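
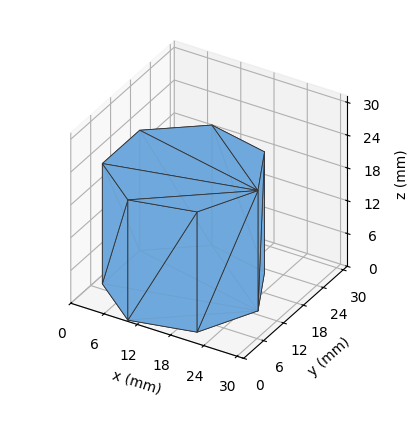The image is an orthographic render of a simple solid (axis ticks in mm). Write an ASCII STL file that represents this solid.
Reading the render: the shape is a regular 7-sided prism (a cylinder approximated with 7 flat sides), circumscribed radius ≈ 13 mm, height ≈ 22 mm (dimensions read to the nearest mm from the axis ticks). For the STL, each face is triangulated and given an outward normal.

solid part
  facet normal 0.0000 0.0000 -1.0000
    outer loop
      vertex 10.107 25.674 0.000
      vertex 21.105 23.164 0.000
      vertex 26.000 13.000 0.000
    endloop
  endfacet
  facet normal 0.0000 0.0000 -1.0000
    outer loop
      vertex 1.287 18.640 0.000
      vertex 10.107 25.674 0.000
      vertex 26.000 13.000 0.000
    endloop
  endfacet
  facet normal 0.0000 0.0000 -1.0000
    outer loop
      vertex 1.287 7.360 0.000
      vertex 1.287 18.640 0.000
      vertex 26.000 13.000 0.000
    endloop
  endfacet
  facet normal 0.0000 0.0000 -1.0000
    outer loop
      vertex 10.107 0.326 0.000
      vertex 1.287 7.360 0.000
      vertex 26.000 13.000 0.000
    endloop
  endfacet
  facet normal 0.0000 0.0000 -1.0000
    outer loop
      vertex 21.105 2.836 0.000
      vertex 10.107 0.326 0.000
      vertex 26.000 13.000 0.000
    endloop
  endfacet
  facet normal 0.0000 0.0000 1.0000
    outer loop
      vertex 26.000 13.000 22.000
      vertex 21.105 23.164 22.000
      vertex 10.107 25.674 22.000
    endloop
  endfacet
  facet normal 0.0000 0.0000 1.0000
    outer loop
      vertex 26.000 13.000 22.000
      vertex 10.107 25.674 22.000
      vertex 1.287 18.640 22.000
    endloop
  endfacet
  facet normal 0.0000 0.0000 1.0000
    outer loop
      vertex 26.000 13.000 22.000
      vertex 1.287 18.640 22.000
      vertex 1.287 7.360 22.000
    endloop
  endfacet
  facet normal 0.0000 0.0000 1.0000
    outer loop
      vertex 26.000 13.000 22.000
      vertex 1.287 7.360 22.000
      vertex 10.107 0.326 22.000
    endloop
  endfacet
  facet normal 0.0000 0.0000 1.0000
    outer loop
      vertex 26.000 13.000 22.000
      vertex 10.107 0.326 22.000
      vertex 21.105 2.836 22.000
    endloop
  endfacet
  facet normal 0.9010 0.4339 0.0000
    outer loop
      vertex 26.000 13.000 0.000
      vertex 21.105 23.164 0.000
      vertex 21.105 23.164 22.000
    endloop
  endfacet
  facet normal 0.9010 0.4339 0.0000
    outer loop
      vertex 26.000 13.000 0.000
      vertex 21.105 23.164 22.000
      vertex 26.000 13.000 22.000
    endloop
  endfacet
  facet normal 0.2225 0.9749 0.0000
    outer loop
      vertex 21.105 23.164 0.000
      vertex 10.107 25.674 0.000
      vertex 10.107 25.674 22.000
    endloop
  endfacet
  facet normal 0.2225 0.9749 0.0000
    outer loop
      vertex 21.105 23.164 0.000
      vertex 10.107 25.674 22.000
      vertex 21.105 23.164 22.000
    endloop
  endfacet
  facet normal -0.6235 0.7818 0.0000
    outer loop
      vertex 10.107 25.674 0.000
      vertex 1.287 18.640 0.000
      vertex 1.287 18.640 22.000
    endloop
  endfacet
  facet normal -0.6235 0.7818 0.0000
    outer loop
      vertex 10.107 25.674 0.000
      vertex 1.287 18.640 22.000
      vertex 10.107 25.674 22.000
    endloop
  endfacet
  facet normal -1.0000 0.0000 0.0000
    outer loop
      vertex 1.287 18.640 0.000
      vertex 1.287 7.360 0.000
      vertex 1.287 7.360 22.000
    endloop
  endfacet
  facet normal -1.0000 0.0000 0.0000
    outer loop
      vertex 1.287 18.640 0.000
      vertex 1.287 7.360 22.000
      vertex 1.287 18.640 22.000
    endloop
  endfacet
  facet normal -0.6235 -0.7818 0.0000
    outer loop
      vertex 1.287 7.360 0.000
      vertex 10.107 0.326 0.000
      vertex 10.107 0.326 22.000
    endloop
  endfacet
  facet normal -0.6235 -0.7818 0.0000
    outer loop
      vertex 1.287 7.360 0.000
      vertex 10.107 0.326 22.000
      vertex 1.287 7.360 22.000
    endloop
  endfacet
  facet normal 0.2225 -0.9749 0.0000
    outer loop
      vertex 10.107 0.326 0.000
      vertex 21.105 2.836 0.000
      vertex 21.105 2.836 22.000
    endloop
  endfacet
  facet normal 0.2225 -0.9749 0.0000
    outer loop
      vertex 10.107 0.326 0.000
      vertex 21.105 2.836 22.000
      vertex 10.107 0.326 22.000
    endloop
  endfacet
  facet normal 0.9010 -0.4339 0.0000
    outer loop
      vertex 21.105 2.836 0.000
      vertex 26.000 13.000 0.000
      vertex 26.000 13.000 22.000
    endloop
  endfacet
  facet normal 0.9010 -0.4339 0.0000
    outer loop
      vertex 21.105 2.836 0.000
      vertex 26.000 13.000 22.000
      vertex 21.105 2.836 22.000
    endloop
  endfacet
endsolid part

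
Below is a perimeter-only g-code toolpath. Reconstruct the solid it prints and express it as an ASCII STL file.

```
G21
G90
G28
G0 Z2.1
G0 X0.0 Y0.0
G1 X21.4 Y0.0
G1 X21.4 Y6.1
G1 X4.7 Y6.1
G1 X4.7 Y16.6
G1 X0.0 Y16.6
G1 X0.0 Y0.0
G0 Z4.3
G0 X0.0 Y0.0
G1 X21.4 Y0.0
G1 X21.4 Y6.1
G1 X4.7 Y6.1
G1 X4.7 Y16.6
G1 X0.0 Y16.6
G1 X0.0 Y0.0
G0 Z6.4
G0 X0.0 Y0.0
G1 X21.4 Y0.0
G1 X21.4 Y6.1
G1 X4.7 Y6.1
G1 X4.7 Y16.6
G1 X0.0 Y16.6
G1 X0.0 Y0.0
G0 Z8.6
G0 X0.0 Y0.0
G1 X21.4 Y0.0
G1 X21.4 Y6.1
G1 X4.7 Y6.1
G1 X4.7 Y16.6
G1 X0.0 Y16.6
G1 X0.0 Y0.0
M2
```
solid part
  facet normal 0.0000 0.0000 -1.0000
    outer loop
      vertex 21.4 6.1 0.0
      vertex 21.4 0.0 0.0
      vertex 0.0 0.0 0.0
    endloop
  endfacet
  facet normal 0.0000 0.0000 -1.0000
    outer loop
      vertex 4.7 6.1 0.0
      vertex 21.4 6.1 0.0
      vertex 0.0 0.0 0.0
    endloop
  endfacet
  facet normal 0.0000 0.0000 -1.0000
    outer loop
      vertex 4.7 16.6 0.0
      vertex 4.7 6.1 0.0
      vertex 0.0 0.0 0.0
    endloop
  endfacet
  facet normal 0.0000 0.0000 -1.0000
    outer loop
      vertex 0.0 16.6 0.0
      vertex 4.7 16.6 0.0
      vertex 0.0 0.0 0.0
    endloop
  endfacet
  facet normal 0.0000 0.0000 1.0000
    outer loop
      vertex 0.0 0.0 8.6
      vertex 21.4 0.0 8.6
      vertex 21.4 6.1 8.6
    endloop
  endfacet
  facet normal 0.0000 0.0000 1.0000
    outer loop
      vertex 0.0 0.0 8.6
      vertex 21.4 6.1 8.6
      vertex 4.7 6.1 8.6
    endloop
  endfacet
  facet normal 0.0000 0.0000 1.0000
    outer loop
      vertex 0.0 0.0 8.6
      vertex 4.7 6.1 8.6
      vertex 4.7 16.6 8.6
    endloop
  endfacet
  facet normal 0.0000 0.0000 1.0000
    outer loop
      vertex 0.0 0.0 8.6
      vertex 4.7 16.6 8.6
      vertex 0.0 16.6 8.6
    endloop
  endfacet
  facet normal 0.0000 -1.0000 0.0000
    outer loop
      vertex 0.0 0.0 0.0
      vertex 21.4 0.0 0.0
      vertex 21.4 0.0 8.6
    endloop
  endfacet
  facet normal 0.0000 -1.0000 0.0000
    outer loop
      vertex 0.0 0.0 0.0
      vertex 21.4 0.0 8.6
      vertex 0.0 0.0 8.6
    endloop
  endfacet
  facet normal 1.0000 0.0000 0.0000
    outer loop
      vertex 21.4 0.0 0.0
      vertex 21.4 6.1 0.0
      vertex 21.4 6.1 8.6
    endloop
  endfacet
  facet normal 1.0000 0.0000 0.0000
    outer loop
      vertex 21.4 0.0 0.0
      vertex 21.4 6.1 8.6
      vertex 21.4 0.0 8.6
    endloop
  endfacet
  facet normal 0.0000 1.0000 0.0000
    outer loop
      vertex 21.4 6.1 0.0
      vertex 4.7 6.1 0.0
      vertex 4.7 6.1 8.6
    endloop
  endfacet
  facet normal 0.0000 1.0000 0.0000
    outer loop
      vertex 21.4 6.1 0.0
      vertex 4.7 6.1 8.6
      vertex 21.4 6.1 8.6
    endloop
  endfacet
  facet normal 1.0000 0.0000 0.0000
    outer loop
      vertex 4.7 6.1 0.0
      vertex 4.7 16.6 0.0
      vertex 4.7 16.6 8.6
    endloop
  endfacet
  facet normal 1.0000 0.0000 0.0000
    outer loop
      vertex 4.7 6.1 0.0
      vertex 4.7 16.6 8.6
      vertex 4.7 6.1 8.6
    endloop
  endfacet
  facet normal 0.0000 1.0000 0.0000
    outer loop
      vertex 4.7 16.6 0.0
      vertex 0.0 16.6 0.0
      vertex 0.0 16.6 8.6
    endloop
  endfacet
  facet normal 0.0000 1.0000 0.0000
    outer loop
      vertex 4.7 16.6 0.0
      vertex 0.0 16.6 8.6
      vertex 4.7 16.6 8.6
    endloop
  endfacet
  facet normal -1.0000 0.0000 0.0000
    outer loop
      vertex 0.0 16.6 0.0
      vertex 0.0 0.0 0.0
      vertex 0.0 0.0 8.6
    endloop
  endfacet
  facet normal -1.0000 0.0000 0.0000
    outer loop
      vertex 0.0 16.6 0.0
      vertex 0.0 0.0 8.6
      vertex 0.0 16.6 8.6
    endloop
  endfacet
endsolid part

The G0 Z moves step by Δz≈2.1 mm. Every layer's G1 loop is the same polygon, so the solid is a straight extrusion of it from z=0 to z≈8.6. Closing with flat bottom and top caps and triangulating gives 20 facets — an L-shaped prism: outer 21.4 × 16.6 mm, arm thicknesses ≈ 6.1 mm (horizontal) and 4.7 mm (vertical), extruded 8.6 mm in z.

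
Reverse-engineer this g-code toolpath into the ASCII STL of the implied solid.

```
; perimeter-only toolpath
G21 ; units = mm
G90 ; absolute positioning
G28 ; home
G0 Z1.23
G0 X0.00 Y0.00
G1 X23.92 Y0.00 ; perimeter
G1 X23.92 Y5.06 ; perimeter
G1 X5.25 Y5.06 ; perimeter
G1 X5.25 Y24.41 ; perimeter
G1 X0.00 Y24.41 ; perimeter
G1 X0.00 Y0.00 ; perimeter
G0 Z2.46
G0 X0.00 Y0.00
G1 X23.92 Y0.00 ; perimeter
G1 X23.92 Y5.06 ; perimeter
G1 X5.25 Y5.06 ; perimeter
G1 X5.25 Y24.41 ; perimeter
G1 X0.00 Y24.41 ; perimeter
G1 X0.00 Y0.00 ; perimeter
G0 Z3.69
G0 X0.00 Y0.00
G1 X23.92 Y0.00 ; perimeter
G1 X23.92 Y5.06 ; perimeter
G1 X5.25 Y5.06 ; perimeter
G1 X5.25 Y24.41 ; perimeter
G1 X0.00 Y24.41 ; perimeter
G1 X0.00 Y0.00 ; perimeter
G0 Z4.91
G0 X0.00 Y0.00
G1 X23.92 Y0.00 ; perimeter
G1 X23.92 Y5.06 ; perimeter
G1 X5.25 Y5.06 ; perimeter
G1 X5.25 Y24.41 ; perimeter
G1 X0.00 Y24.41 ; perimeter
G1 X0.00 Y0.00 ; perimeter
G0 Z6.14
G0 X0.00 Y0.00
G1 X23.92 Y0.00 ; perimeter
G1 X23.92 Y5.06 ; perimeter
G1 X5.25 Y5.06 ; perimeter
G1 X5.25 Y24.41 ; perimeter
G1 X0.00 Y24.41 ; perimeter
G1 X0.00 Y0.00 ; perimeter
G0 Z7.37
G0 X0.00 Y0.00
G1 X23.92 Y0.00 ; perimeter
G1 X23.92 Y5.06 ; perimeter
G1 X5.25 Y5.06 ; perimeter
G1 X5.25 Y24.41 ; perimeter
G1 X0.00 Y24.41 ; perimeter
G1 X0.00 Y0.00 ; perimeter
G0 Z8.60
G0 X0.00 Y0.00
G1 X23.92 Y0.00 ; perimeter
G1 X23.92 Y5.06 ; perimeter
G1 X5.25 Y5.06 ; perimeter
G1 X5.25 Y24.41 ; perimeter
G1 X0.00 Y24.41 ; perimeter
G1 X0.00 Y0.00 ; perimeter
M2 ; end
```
solid part
  facet normal 0.0000 0.0000 -1.0000
    outer loop
      vertex 23.92 5.06 0.00
      vertex 23.92 0.00 0.00
      vertex 0.00 0.00 0.00
    endloop
  endfacet
  facet normal 0.0000 0.0000 -1.0000
    outer loop
      vertex 5.25 5.06 0.00
      vertex 23.92 5.06 0.00
      vertex 0.00 0.00 0.00
    endloop
  endfacet
  facet normal 0.0000 0.0000 -1.0000
    outer loop
      vertex 5.25 24.41 0.00
      vertex 5.25 5.06 0.00
      vertex 0.00 0.00 0.00
    endloop
  endfacet
  facet normal 0.0000 0.0000 -1.0000
    outer loop
      vertex 0.00 24.41 0.00
      vertex 5.25 24.41 0.00
      vertex 0.00 0.00 0.00
    endloop
  endfacet
  facet normal 0.0000 0.0000 1.0000
    outer loop
      vertex 0.00 0.00 8.60
      vertex 23.92 0.00 8.60
      vertex 23.92 5.06 8.60
    endloop
  endfacet
  facet normal 0.0000 0.0000 1.0000
    outer loop
      vertex 0.00 0.00 8.60
      vertex 23.92 5.06 8.60
      vertex 5.25 5.06 8.60
    endloop
  endfacet
  facet normal 0.0000 0.0000 1.0000
    outer loop
      vertex 0.00 0.00 8.60
      vertex 5.25 5.06 8.60
      vertex 5.25 24.41 8.60
    endloop
  endfacet
  facet normal 0.0000 0.0000 1.0000
    outer loop
      vertex 0.00 0.00 8.60
      vertex 5.25 24.41 8.60
      vertex 0.00 24.41 8.60
    endloop
  endfacet
  facet normal 0.0000 -1.0000 0.0000
    outer loop
      vertex 0.00 0.00 0.00
      vertex 23.92 0.00 0.00
      vertex 23.92 0.00 8.60
    endloop
  endfacet
  facet normal 0.0000 -1.0000 0.0000
    outer loop
      vertex 0.00 0.00 0.00
      vertex 23.92 0.00 8.60
      vertex 0.00 0.00 8.60
    endloop
  endfacet
  facet normal 1.0000 0.0000 0.0000
    outer loop
      vertex 23.92 0.00 0.00
      vertex 23.92 5.06 0.00
      vertex 23.92 5.06 8.60
    endloop
  endfacet
  facet normal 1.0000 0.0000 0.0000
    outer loop
      vertex 23.92 0.00 0.00
      vertex 23.92 5.06 8.60
      vertex 23.92 0.00 8.60
    endloop
  endfacet
  facet normal 0.0000 1.0000 0.0000
    outer loop
      vertex 23.92 5.06 0.00
      vertex 5.25 5.06 0.00
      vertex 5.25 5.06 8.60
    endloop
  endfacet
  facet normal 0.0000 1.0000 0.0000
    outer loop
      vertex 23.92 5.06 0.00
      vertex 5.25 5.06 8.60
      vertex 23.92 5.06 8.60
    endloop
  endfacet
  facet normal 1.0000 0.0000 0.0000
    outer loop
      vertex 5.25 5.06 0.00
      vertex 5.25 24.41 0.00
      vertex 5.25 24.41 8.60
    endloop
  endfacet
  facet normal 1.0000 0.0000 0.0000
    outer loop
      vertex 5.25 5.06 0.00
      vertex 5.25 24.41 8.60
      vertex 5.25 5.06 8.60
    endloop
  endfacet
  facet normal 0.0000 1.0000 0.0000
    outer loop
      vertex 5.25 24.41 0.00
      vertex 0.00 24.41 0.00
      vertex 0.00 24.41 8.60
    endloop
  endfacet
  facet normal 0.0000 1.0000 0.0000
    outer loop
      vertex 5.25 24.41 0.00
      vertex 0.00 24.41 8.60
      vertex 5.25 24.41 8.60
    endloop
  endfacet
  facet normal -1.0000 0.0000 0.0000
    outer loop
      vertex 0.00 24.41 0.00
      vertex 0.00 0.00 0.00
      vertex 0.00 0.00 8.60
    endloop
  endfacet
  facet normal -1.0000 0.0000 0.0000
    outer loop
      vertex 0.00 24.41 0.00
      vertex 0.00 0.00 8.60
      vertex 0.00 24.41 8.60
    endloop
  endfacet
endsolid part

The G0 Z moves step by Δz≈1.23 mm. Every layer's G1 loop is the same polygon, so the solid is a straight extrusion of it from z=0 to z≈8.6. Closing with flat bottom and top caps and triangulating gives 20 facets — an L-shaped prism: outer 23.9 × 24.4 mm, arm thicknesses ≈ 5.06 mm (horizontal) and 5.25 mm (vertical), extruded 8.6 mm in z.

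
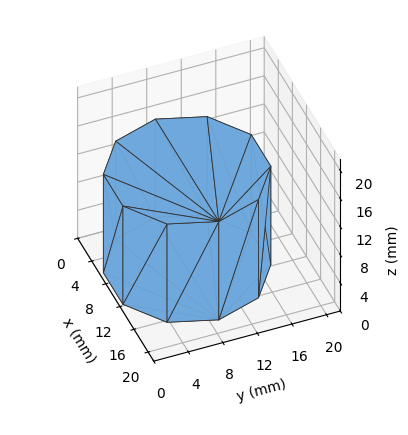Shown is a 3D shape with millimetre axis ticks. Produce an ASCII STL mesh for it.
Reading the render: the shape is a regular 10-sided prism (a cylinder approximated with 10 flat sides), circumscribed radius ≈ 9 mm, height ≈ 14 mm (dimensions read to the nearest mm from the axis ticks). For the STL, each face is triangulated and given an outward normal.

solid part
  facet normal 0.0000 0.0000 -1.0000
    outer loop
      vertex 11.78 17.56 0.00
      vertex 16.28 14.29 0.00
      vertex 18.00 9.00 0.00
    endloop
  endfacet
  facet normal 0.0000 0.0000 -1.0000
    outer loop
      vertex 6.22 17.56 0.00
      vertex 11.78 17.56 0.00
      vertex 18.00 9.00 0.00
    endloop
  endfacet
  facet normal 0.0000 0.0000 -1.0000
    outer loop
      vertex 1.72 14.29 0.00
      vertex 6.22 17.56 0.00
      vertex 18.00 9.00 0.00
    endloop
  endfacet
  facet normal 0.0000 0.0000 -1.0000
    outer loop
      vertex 0.00 9.00 0.00
      vertex 1.72 14.29 0.00
      vertex 18.00 9.00 0.00
    endloop
  endfacet
  facet normal 0.0000 0.0000 -1.0000
    outer loop
      vertex 1.72 3.71 0.00
      vertex 0.00 9.00 0.00
      vertex 18.00 9.00 0.00
    endloop
  endfacet
  facet normal 0.0000 0.0000 -1.0000
    outer loop
      vertex 6.22 0.44 0.00
      vertex 1.72 3.71 0.00
      vertex 18.00 9.00 0.00
    endloop
  endfacet
  facet normal 0.0000 0.0000 -1.0000
    outer loop
      vertex 11.78 0.44 0.00
      vertex 6.22 0.44 0.00
      vertex 18.00 9.00 0.00
    endloop
  endfacet
  facet normal 0.0000 0.0000 -1.0000
    outer loop
      vertex 16.28 3.71 0.00
      vertex 11.78 0.44 0.00
      vertex 18.00 9.00 0.00
    endloop
  endfacet
  facet normal 0.0000 0.0000 1.0000
    outer loop
      vertex 18.00 9.00 14.00
      vertex 16.28 14.29 14.00
      vertex 11.78 17.56 14.00
    endloop
  endfacet
  facet normal 0.0000 0.0000 1.0000
    outer loop
      vertex 18.00 9.00 14.00
      vertex 11.78 17.56 14.00
      vertex 6.22 17.56 14.00
    endloop
  endfacet
  facet normal 0.0000 0.0000 1.0000
    outer loop
      vertex 18.00 9.00 14.00
      vertex 6.22 17.56 14.00
      vertex 1.72 14.29 14.00
    endloop
  endfacet
  facet normal 0.0000 0.0000 1.0000
    outer loop
      vertex 18.00 9.00 14.00
      vertex 1.72 14.29 14.00
      vertex 0.00 9.00 14.00
    endloop
  endfacet
  facet normal 0.0000 0.0000 1.0000
    outer loop
      vertex 18.00 9.00 14.00
      vertex 0.00 9.00 14.00
      vertex 1.72 3.71 14.00
    endloop
  endfacet
  facet normal 0.0000 0.0000 1.0000
    outer loop
      vertex 18.00 9.00 14.00
      vertex 1.72 3.71 14.00
      vertex 6.22 0.44 14.00
    endloop
  endfacet
  facet normal 0.0000 0.0000 1.0000
    outer loop
      vertex 18.00 9.00 14.00
      vertex 6.22 0.44 14.00
      vertex 11.78 0.44 14.00
    endloop
  endfacet
  facet normal 0.0000 0.0000 1.0000
    outer loop
      vertex 18.00 9.00 14.00
      vertex 11.78 0.44 14.00
      vertex 16.28 3.71 14.00
    endloop
  endfacet
  facet normal 0.9510 0.3092 0.0000
    outer loop
      vertex 18.00 9.00 0.00
      vertex 16.28 14.29 0.00
      vertex 16.28 14.29 14.00
    endloop
  endfacet
  facet normal 0.9510 0.3092 0.0000
    outer loop
      vertex 18.00 9.00 0.00
      vertex 16.28 14.29 14.00
      vertex 18.00 9.00 14.00
    endloop
  endfacet
  facet normal 0.5879 0.8090 0.0000
    outer loop
      vertex 16.28 14.29 0.00
      vertex 11.78 17.56 0.00
      vertex 11.78 17.56 14.00
    endloop
  endfacet
  facet normal 0.5879 0.8090 0.0000
    outer loop
      vertex 16.28 14.29 0.00
      vertex 11.78 17.56 14.00
      vertex 16.28 14.29 14.00
    endloop
  endfacet
  facet normal 0.0000 1.0000 0.0000
    outer loop
      vertex 11.78 17.56 0.00
      vertex 6.22 17.56 0.00
      vertex 6.22 17.56 14.00
    endloop
  endfacet
  facet normal 0.0000 1.0000 0.0000
    outer loop
      vertex 11.78 17.56 0.00
      vertex 6.22 17.56 14.00
      vertex 11.78 17.56 14.00
    endloop
  endfacet
  facet normal -0.5879 0.8090 0.0000
    outer loop
      vertex 6.22 17.56 0.00
      vertex 1.72 14.29 0.00
      vertex 1.72 14.29 14.00
    endloop
  endfacet
  facet normal -0.5879 0.8090 0.0000
    outer loop
      vertex 6.22 17.56 0.00
      vertex 1.72 14.29 14.00
      vertex 6.22 17.56 14.00
    endloop
  endfacet
  facet normal -0.9510 0.3092 0.0000
    outer loop
      vertex 1.72 14.29 0.00
      vertex 0.00 9.00 0.00
      vertex 0.00 9.00 14.00
    endloop
  endfacet
  facet normal -0.9510 0.3092 0.0000
    outer loop
      vertex 1.72 14.29 0.00
      vertex 0.00 9.00 14.00
      vertex 1.72 14.29 14.00
    endloop
  endfacet
  facet normal -0.9510 -0.3092 0.0000
    outer loop
      vertex 0.00 9.00 0.00
      vertex 1.72 3.71 0.00
      vertex 1.72 3.71 14.00
    endloop
  endfacet
  facet normal -0.9510 -0.3092 0.0000
    outer loop
      vertex 0.00 9.00 0.00
      vertex 1.72 3.71 14.00
      vertex 0.00 9.00 14.00
    endloop
  endfacet
  facet normal -0.5879 -0.8090 0.0000
    outer loop
      vertex 1.72 3.71 0.00
      vertex 6.22 0.44 0.00
      vertex 6.22 0.44 14.00
    endloop
  endfacet
  facet normal -0.5879 -0.8090 0.0000
    outer loop
      vertex 1.72 3.71 0.00
      vertex 6.22 0.44 14.00
      vertex 1.72 3.71 14.00
    endloop
  endfacet
  facet normal 0.0000 -1.0000 0.0000
    outer loop
      vertex 6.22 0.44 0.00
      vertex 11.78 0.44 0.00
      vertex 11.78 0.44 14.00
    endloop
  endfacet
  facet normal 0.0000 -1.0000 0.0000
    outer loop
      vertex 6.22 0.44 0.00
      vertex 11.78 0.44 14.00
      vertex 6.22 0.44 14.00
    endloop
  endfacet
  facet normal 0.5879 -0.8090 0.0000
    outer loop
      vertex 11.78 0.44 0.00
      vertex 16.28 3.71 0.00
      vertex 16.28 3.71 14.00
    endloop
  endfacet
  facet normal 0.5879 -0.8090 0.0000
    outer loop
      vertex 11.78 0.44 0.00
      vertex 16.28 3.71 14.00
      vertex 11.78 0.44 14.00
    endloop
  endfacet
  facet normal 0.9510 -0.3092 0.0000
    outer loop
      vertex 16.28 3.71 0.00
      vertex 18.00 9.00 0.00
      vertex 18.00 9.00 14.00
    endloop
  endfacet
  facet normal 0.9510 -0.3092 0.0000
    outer loop
      vertex 16.28 3.71 0.00
      vertex 18.00 9.00 14.00
      vertex 16.28 3.71 14.00
    endloop
  endfacet
endsolid part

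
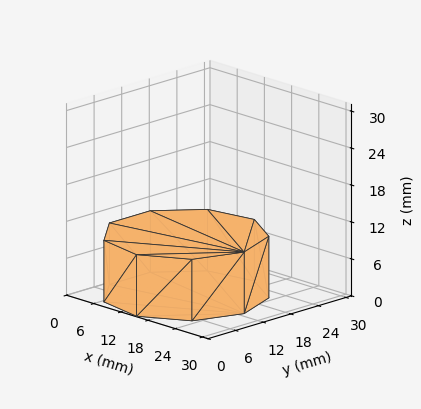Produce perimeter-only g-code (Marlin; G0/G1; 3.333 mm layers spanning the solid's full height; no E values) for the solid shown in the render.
Reading the render: the shape is a regular 9-sided prism (a cylinder approximated with 9 flat sides), circumscribed radius ≈ 13 mm, height ≈ 10 mm (dimensions read to the nearest mm from the axis ticks). For the g-code, the solid's height is divided into equal slices at the stated Δz and each level perimeter traced with G1 moves after a G0 lift.

; perimeter-only toolpath
G21 ; units = mm
G90 ; absolute positioning
G28 ; home
; layer 1
G0 Z3.333
G0 X26.000 Y13.000
G1 X22.959 Y21.356
G1 X15.257 Y25.803
G1 X6.500 Y24.258
G1 X0.784 Y17.446
G1 X0.784 Y8.554
G1 X6.500 Y1.742
G1 X15.257 Y0.197
G1 X22.959 Y4.644
G1 X26.000 Y13.000
; layer 2
G0 Z6.667
G0 X26.000 Y13.000
G1 X22.959 Y21.356
G1 X15.257 Y25.803
G1 X6.500 Y24.258
G1 X0.784 Y17.446
G1 X0.784 Y8.554
G1 X6.500 Y1.742
G1 X15.257 Y0.197
G1 X22.959 Y4.644
G1 X26.000 Y13.000
; layer 3
G0 Z10.000
G0 X26.000 Y13.000
G1 X22.959 Y21.356
G1 X15.257 Y25.803
G1 X6.500 Y24.258
G1 X0.784 Y17.446
G1 X0.784 Y8.554
G1 X6.500 Y1.742
G1 X15.257 Y0.197
G1 X22.959 Y4.644
G1 X26.000 Y13.000
M2 ; end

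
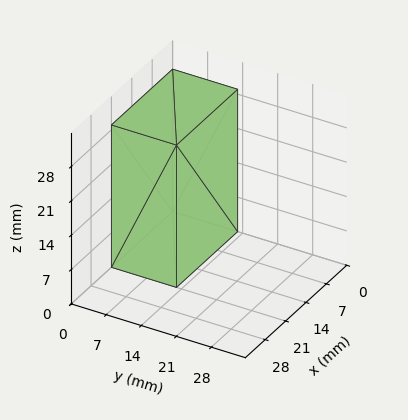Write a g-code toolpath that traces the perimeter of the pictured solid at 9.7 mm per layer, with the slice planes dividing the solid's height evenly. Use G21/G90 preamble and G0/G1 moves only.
Reading the render: the shape is a rectangular box, roughly 21 × 13 mm footprint and 29 mm tall (dimensions read to the nearest mm from the axis ticks). For the g-code, the solid's height is divided into equal slices at the stated Δz and each level perimeter traced with G1 moves after a G0 lift.

; perimeter-only toolpath
G21 ; units = mm
G90 ; absolute positioning
G28 ; home
; layer 1
G0 Z9.7
G0 X0.0 Y0.0
G1 X21.0 Y0.0
G1 X21.0 Y13.0
G1 X0.0 Y13.0
G1 X0.0 Y0.0
; layer 2
G0 Z19.3
G0 X0.0 Y0.0
G1 X21.0 Y0.0
G1 X21.0 Y13.0
G1 X0.0 Y13.0
G1 X0.0 Y0.0
; layer 3
G0 Z29.0
G0 X0.0 Y0.0
G1 X21.0 Y0.0
G1 X21.0 Y13.0
G1 X0.0 Y13.0
G1 X0.0 Y0.0
M2 ; end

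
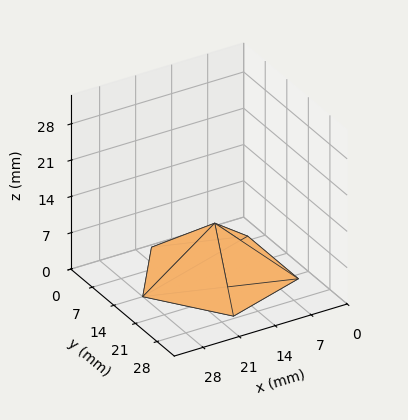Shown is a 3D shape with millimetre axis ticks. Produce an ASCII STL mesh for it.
Reading the render: the shape is a regular 5-sided pyramid, base circumscribed radius ≈ 14 mm, apex at z ≈ 10 mm (dimensions read to the nearest mm from the axis ticks). For the STL, each face is triangulated and given an outward normal.

solid part
  facet normal 0.0000 0.0000 -1.0000
    outer loop
      vertex 2.674 22.229 0.000
      vertex 18.326 27.315 0.000
      vertex 28.000 14.000 0.000
    endloop
  endfacet
  facet normal 0.0000 0.0000 -1.0000
    outer loop
      vertex 2.674 5.771 0.000
      vertex 2.674 22.229 0.000
      vertex 28.000 14.000 0.000
    endloop
  endfacet
  facet normal 0.0000 0.0000 -1.0000
    outer loop
      vertex 18.326 0.685 0.000
      vertex 2.674 5.771 0.000
      vertex 28.000 14.000 0.000
    endloop
  endfacet
  facet normal 0.5355 0.3890 0.7496
    outer loop
      vertex 28.000 14.000 0.000
      vertex 18.326 27.315 0.000
      vertex 14.000 14.000 10.000
    endloop
  endfacet
  facet normal -0.2045 0.6295 0.7496
    outer loop
      vertex 18.326 27.315 0.000
      vertex 2.674 22.229 0.000
      vertex 14.000 14.000 10.000
    endloop
  endfacet
  facet normal -0.6619 0.0000 0.7496
    outer loop
      vertex 2.674 22.229 0.000
      vertex 2.674 5.771 0.000
      vertex 14.000 14.000 10.000
    endloop
  endfacet
  facet normal -0.2045 -0.6295 0.7496
    outer loop
      vertex 2.674 5.771 0.000
      vertex 18.326 0.685 0.000
      vertex 14.000 14.000 10.000
    endloop
  endfacet
  facet normal 0.5355 -0.3890 0.7496
    outer loop
      vertex 18.326 0.685 0.000
      vertex 28.000 14.000 0.000
      vertex 14.000 14.000 10.000
    endloop
  endfacet
endsolid part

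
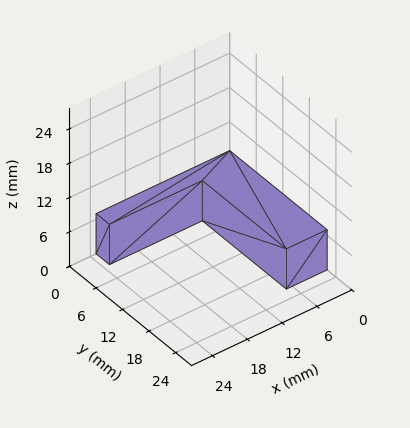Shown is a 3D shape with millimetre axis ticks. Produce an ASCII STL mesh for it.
Reading the render: the shape is an L-shaped prism: outer 23 × 22 mm, arm thicknesses ≈ 3 mm (horizontal) and 7 mm (vertical), extruded 7 mm in z (dimensions read to the nearest mm from the axis ticks). For the STL, each face is triangulated and given an outward normal.

solid part
  facet normal 0.0000 0.0000 -1.0000
    outer loop
      vertex 23.00 3.00 0.00
      vertex 23.00 0.00 0.00
      vertex 0.00 0.00 0.00
    endloop
  endfacet
  facet normal 0.0000 0.0000 -1.0000
    outer loop
      vertex 7.00 3.00 0.00
      vertex 23.00 3.00 0.00
      vertex 0.00 0.00 0.00
    endloop
  endfacet
  facet normal 0.0000 0.0000 -1.0000
    outer loop
      vertex 7.00 22.00 0.00
      vertex 7.00 3.00 0.00
      vertex 0.00 0.00 0.00
    endloop
  endfacet
  facet normal 0.0000 0.0000 -1.0000
    outer loop
      vertex 0.00 22.00 0.00
      vertex 7.00 22.00 0.00
      vertex 0.00 0.00 0.00
    endloop
  endfacet
  facet normal 0.0000 0.0000 1.0000
    outer loop
      vertex 0.00 0.00 7.00
      vertex 23.00 0.00 7.00
      vertex 23.00 3.00 7.00
    endloop
  endfacet
  facet normal 0.0000 0.0000 1.0000
    outer loop
      vertex 0.00 0.00 7.00
      vertex 23.00 3.00 7.00
      vertex 7.00 3.00 7.00
    endloop
  endfacet
  facet normal 0.0000 0.0000 1.0000
    outer loop
      vertex 0.00 0.00 7.00
      vertex 7.00 3.00 7.00
      vertex 7.00 22.00 7.00
    endloop
  endfacet
  facet normal 0.0000 0.0000 1.0000
    outer loop
      vertex 0.00 0.00 7.00
      vertex 7.00 22.00 7.00
      vertex 0.00 22.00 7.00
    endloop
  endfacet
  facet normal 0.0000 -1.0000 0.0000
    outer loop
      vertex 0.00 0.00 0.00
      vertex 23.00 0.00 0.00
      vertex 23.00 0.00 7.00
    endloop
  endfacet
  facet normal 0.0000 -1.0000 0.0000
    outer loop
      vertex 0.00 0.00 0.00
      vertex 23.00 0.00 7.00
      vertex 0.00 0.00 7.00
    endloop
  endfacet
  facet normal 1.0000 0.0000 0.0000
    outer loop
      vertex 23.00 0.00 0.00
      vertex 23.00 3.00 0.00
      vertex 23.00 3.00 7.00
    endloop
  endfacet
  facet normal 1.0000 0.0000 0.0000
    outer loop
      vertex 23.00 0.00 0.00
      vertex 23.00 3.00 7.00
      vertex 23.00 0.00 7.00
    endloop
  endfacet
  facet normal 0.0000 1.0000 0.0000
    outer loop
      vertex 23.00 3.00 0.00
      vertex 7.00 3.00 0.00
      vertex 7.00 3.00 7.00
    endloop
  endfacet
  facet normal 0.0000 1.0000 0.0000
    outer loop
      vertex 23.00 3.00 0.00
      vertex 7.00 3.00 7.00
      vertex 23.00 3.00 7.00
    endloop
  endfacet
  facet normal 1.0000 0.0000 0.0000
    outer loop
      vertex 7.00 3.00 0.00
      vertex 7.00 22.00 0.00
      vertex 7.00 22.00 7.00
    endloop
  endfacet
  facet normal 1.0000 0.0000 0.0000
    outer loop
      vertex 7.00 3.00 0.00
      vertex 7.00 22.00 7.00
      vertex 7.00 3.00 7.00
    endloop
  endfacet
  facet normal 0.0000 1.0000 0.0000
    outer loop
      vertex 7.00 22.00 0.00
      vertex 0.00 22.00 0.00
      vertex 0.00 22.00 7.00
    endloop
  endfacet
  facet normal 0.0000 1.0000 0.0000
    outer loop
      vertex 7.00 22.00 0.00
      vertex 0.00 22.00 7.00
      vertex 7.00 22.00 7.00
    endloop
  endfacet
  facet normal -1.0000 0.0000 0.0000
    outer loop
      vertex 0.00 22.00 0.00
      vertex 0.00 0.00 0.00
      vertex 0.00 0.00 7.00
    endloop
  endfacet
  facet normal -1.0000 0.0000 0.0000
    outer loop
      vertex 0.00 22.00 0.00
      vertex 0.00 0.00 7.00
      vertex 0.00 22.00 7.00
    endloop
  endfacet
endsolid part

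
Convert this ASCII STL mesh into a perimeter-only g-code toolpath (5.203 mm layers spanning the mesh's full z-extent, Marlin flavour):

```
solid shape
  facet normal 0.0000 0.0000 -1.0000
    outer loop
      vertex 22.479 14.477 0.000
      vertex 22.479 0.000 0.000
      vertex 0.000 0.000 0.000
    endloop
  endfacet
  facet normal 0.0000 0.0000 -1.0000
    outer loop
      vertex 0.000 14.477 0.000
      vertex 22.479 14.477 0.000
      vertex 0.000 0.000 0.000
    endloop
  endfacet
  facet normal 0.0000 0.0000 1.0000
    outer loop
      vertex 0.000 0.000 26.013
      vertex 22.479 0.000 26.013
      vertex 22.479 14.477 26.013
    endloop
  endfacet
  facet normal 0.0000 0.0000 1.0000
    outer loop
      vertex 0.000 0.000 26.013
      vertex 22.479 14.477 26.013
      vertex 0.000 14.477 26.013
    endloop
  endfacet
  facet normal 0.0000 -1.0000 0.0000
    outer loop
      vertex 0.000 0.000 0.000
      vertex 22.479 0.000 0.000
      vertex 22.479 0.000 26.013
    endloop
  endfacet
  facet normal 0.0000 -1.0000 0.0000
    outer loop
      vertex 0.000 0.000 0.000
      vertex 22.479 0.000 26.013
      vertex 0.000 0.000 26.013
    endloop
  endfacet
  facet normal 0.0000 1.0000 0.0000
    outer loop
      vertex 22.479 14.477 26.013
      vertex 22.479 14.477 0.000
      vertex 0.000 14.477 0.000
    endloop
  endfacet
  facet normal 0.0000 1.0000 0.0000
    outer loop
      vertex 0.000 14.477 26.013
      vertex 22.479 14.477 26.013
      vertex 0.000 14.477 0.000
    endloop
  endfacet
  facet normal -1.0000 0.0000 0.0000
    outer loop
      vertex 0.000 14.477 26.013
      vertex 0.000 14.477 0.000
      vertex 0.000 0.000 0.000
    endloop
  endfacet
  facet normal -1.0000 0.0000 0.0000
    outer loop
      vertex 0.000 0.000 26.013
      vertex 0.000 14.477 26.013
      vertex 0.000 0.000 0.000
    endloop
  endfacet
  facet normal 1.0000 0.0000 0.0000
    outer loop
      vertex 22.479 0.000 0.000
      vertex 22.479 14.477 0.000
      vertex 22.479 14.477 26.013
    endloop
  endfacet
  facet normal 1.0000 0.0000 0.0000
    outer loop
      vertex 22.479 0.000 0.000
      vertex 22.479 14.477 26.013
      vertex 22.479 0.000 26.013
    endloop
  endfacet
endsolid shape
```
; perimeter-only toolpath
G21 ; units = mm
G90 ; absolute positioning
G28 ; home
; layer 1
G0 Z5.203
G0 X0.000 Y0.000
G1 X22.479 Y0.000
G1 X22.479 Y14.477
G1 X0.000 Y14.477
G1 X0.000 Y0.000
; layer 2
G0 Z10.405
G0 X0.000 Y0.000
G1 X22.479 Y0.000
G1 X22.479 Y14.477
G1 X0.000 Y14.477
G1 X0.000 Y0.000
; layer 3
G0 Z15.608
G0 X0.000 Y0.000
G1 X22.479 Y0.000
G1 X22.479 Y14.477
G1 X0.000 Y14.477
G1 X0.000 Y0.000
; layer 4
G0 Z20.810
G0 X0.000 Y0.000
G1 X22.479 Y0.000
G1 X22.479 Y14.477
G1 X0.000 Y14.477
G1 X0.000 Y0.000
; layer 5
G0 Z26.013
G0 X0.000 Y0.000
G1 X22.479 Y0.000
G1 X22.479 Y14.477
G1 X0.000 Y14.477
G1 X0.000 Y0.000
M2 ; end

The solid is a rectangular box, roughly 22.5 × 14.5 mm footprint and 26 mm tall. Slicing at Δz = 5.203 mm — 5 equal slices spanning the solid's height, so layer i sits at z = i·h/5 — gives 5 non-empty perimeters. Each is a 4-segment closed polygon; G0 lifts to the layer z and rapids to the start vertex, then G1 traces the edges.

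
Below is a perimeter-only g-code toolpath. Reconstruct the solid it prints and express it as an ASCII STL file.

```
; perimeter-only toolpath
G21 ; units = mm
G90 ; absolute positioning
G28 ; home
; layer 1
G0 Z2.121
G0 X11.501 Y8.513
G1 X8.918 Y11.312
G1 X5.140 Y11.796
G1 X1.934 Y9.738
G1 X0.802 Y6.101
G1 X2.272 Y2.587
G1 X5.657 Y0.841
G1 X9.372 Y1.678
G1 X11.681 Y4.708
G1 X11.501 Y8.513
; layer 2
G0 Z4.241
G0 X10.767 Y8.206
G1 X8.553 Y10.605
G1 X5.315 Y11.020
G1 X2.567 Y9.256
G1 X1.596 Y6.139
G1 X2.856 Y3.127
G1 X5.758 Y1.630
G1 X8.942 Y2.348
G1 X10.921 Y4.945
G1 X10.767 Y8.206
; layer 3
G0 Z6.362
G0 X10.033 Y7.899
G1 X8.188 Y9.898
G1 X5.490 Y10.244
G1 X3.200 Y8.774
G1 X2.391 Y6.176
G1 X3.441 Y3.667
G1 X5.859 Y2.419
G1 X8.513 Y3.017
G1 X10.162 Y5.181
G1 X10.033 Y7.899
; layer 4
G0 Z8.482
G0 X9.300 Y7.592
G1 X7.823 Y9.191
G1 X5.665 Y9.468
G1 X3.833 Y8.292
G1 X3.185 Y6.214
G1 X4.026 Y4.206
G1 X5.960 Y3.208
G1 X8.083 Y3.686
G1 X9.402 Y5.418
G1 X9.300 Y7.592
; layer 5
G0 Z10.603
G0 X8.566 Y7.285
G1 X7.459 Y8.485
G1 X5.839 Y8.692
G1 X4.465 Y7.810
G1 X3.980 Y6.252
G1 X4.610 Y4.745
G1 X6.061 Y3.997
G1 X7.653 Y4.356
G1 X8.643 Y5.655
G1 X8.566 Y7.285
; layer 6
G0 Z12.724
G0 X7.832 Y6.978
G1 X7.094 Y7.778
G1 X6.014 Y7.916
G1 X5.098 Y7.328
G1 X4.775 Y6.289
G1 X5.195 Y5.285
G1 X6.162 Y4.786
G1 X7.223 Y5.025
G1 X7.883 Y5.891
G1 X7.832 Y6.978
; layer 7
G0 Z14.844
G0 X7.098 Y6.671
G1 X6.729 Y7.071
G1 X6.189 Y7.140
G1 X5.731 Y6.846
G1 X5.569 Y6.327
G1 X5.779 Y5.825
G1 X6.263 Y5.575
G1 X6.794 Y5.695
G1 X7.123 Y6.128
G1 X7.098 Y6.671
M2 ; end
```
solid part
  facet normal 0.0000 0.0000 -1.0000
    outer loop
      vertex 4.965 12.572 0.000
      vertex 9.283 12.019 0.000
      vertex 12.235 8.820 0.000
    endloop
  endfacet
  facet normal 0.0000 0.0000 -1.0000
    outer loop
      vertex 1.301 10.220 0.000
      vertex 4.965 12.572 0.000
      vertex 12.235 8.820 0.000
    endloop
  endfacet
  facet normal 0.0000 0.0000 -1.0000
    outer loop
      vertex 0.007 6.064 0.000
      vertex 1.301 10.220 0.000
      vertex 12.235 8.820 0.000
    endloop
  endfacet
  facet normal 0.0000 0.0000 -1.0000
    outer loop
      vertex 1.687 2.048 0.000
      vertex 0.007 6.064 0.000
      vertex 12.235 8.820 0.000
    endloop
  endfacet
  facet normal 0.0000 0.0000 -1.0000
    outer loop
      vertex 5.556 0.052 0.000
      vertex 1.687 2.048 0.000
      vertex 12.235 8.820 0.000
    endloop
  endfacet
  facet normal 0.0000 0.0000 -1.0000
    outer loop
      vertex 9.802 1.009 0.000
      vertex 5.556 0.052 0.000
      vertex 12.235 8.820 0.000
    endloop
  endfacet
  facet normal 0.0000 0.0000 -1.0000
    outer loop
      vertex 12.440 4.472 0.000
      vertex 9.802 1.009 0.000
      vertex 12.235 8.820 0.000
    endloop
  endfacet
  facet normal 0.6931 0.6396 0.3325
    outer loop
      vertex 12.235 8.820 0.000
      vertex 9.283 12.019 0.000
      vertex 6.364 6.364 16.965
    endloop
  endfacet
  facet normal 0.1198 0.9355 0.3324
    outer loop
      vertex 9.283 12.019 0.000
      vertex 4.965 12.572 0.000
      vertex 6.364 6.364 16.965
    endloop
  endfacet
  facet normal -0.5095 0.7937 0.3324
    outer loop
      vertex 4.965 12.572 0.000
      vertex 1.301 10.220 0.000
      vertex 6.364 6.364 16.965
    endloop
  endfacet
  facet normal -0.9005 0.2804 0.3325
    outer loop
      vertex 1.301 10.220 0.000
      vertex 0.007 6.064 0.000
      vertex 6.364 6.364 16.965
    endloop
  endfacet
  facet normal -0.8701 -0.3640 0.3325
    outer loop
      vertex 0.007 6.064 0.000
      vertex 1.687 2.048 0.000
      vertex 6.364 6.364 16.965
    endloop
  endfacet
  facet normal -0.4324 -0.8382 0.3324
    outer loop
      vertex 1.687 2.048 0.000
      vertex 5.556 0.052 0.000
      vertex 6.364 6.364 16.965
    endloop
  endfacet
  facet normal 0.2074 -0.9200 0.3324
    outer loop
      vertex 5.556 0.052 0.000
      vertex 9.802 1.009 0.000
      vertex 6.364 6.364 16.965
    endloop
  endfacet
  facet normal 0.7502 -0.5715 0.3324
    outer loop
      vertex 9.802 1.009 0.000
      vertex 12.440 4.472 0.000
      vertex 6.364 6.364 16.965
    endloop
  endfacet
  facet normal 0.9421 0.0444 0.3324
    outer loop
      vertex 12.440 4.472 0.000
      vertex 12.235 8.820 0.000
      vertex 6.364 6.364 16.965
    endloop
  endfacet
endsolid part

The G0 Z moves step by Δz≈2.121 mm. The G1 loops shrink linearly with z, so the solid tapers from its base footprint up to z≈17. Closing with a flat bottom cap and the tapered top and triangulating gives 16 facets — a regular 9-sided pyramid, base circumscribed radius ≈ 6.36 mm, apex at z ≈ 17 mm.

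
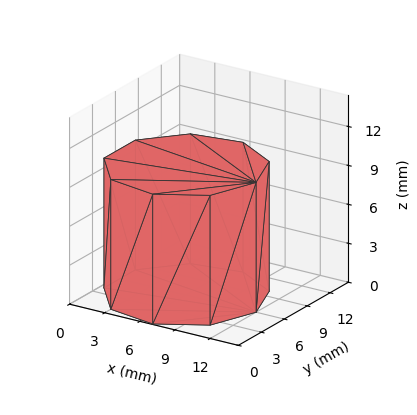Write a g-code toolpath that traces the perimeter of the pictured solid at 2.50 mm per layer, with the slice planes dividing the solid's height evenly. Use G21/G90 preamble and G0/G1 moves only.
Reading the render: the shape is a regular 9-sided prism (a cylinder approximated with 9 flat sides), circumscribed radius ≈ 6 mm, height ≈ 10 mm (dimensions read to the nearest mm from the axis ticks). For the g-code, the solid's height is divided into equal slices at the stated Δz and each level perimeter traced with G1 moves after a G0 lift.

; perimeter-only toolpath
G21 ; units = mm
G90 ; absolute positioning
G28 ; home
; layer 1
G0 Z2.50
G0 X12.00 Y6.00
G1 X10.60 Y9.86
G1 X7.04 Y11.91
G1 X3.00 Y11.20
G1 X0.36 Y8.05
G1 X0.36 Y3.95
G1 X3.00 Y0.80
G1 X7.04 Y0.09
G1 X10.60 Y2.14
G1 X12.00 Y6.00
; layer 2
G0 Z5.00
G0 X12.00 Y6.00
G1 X10.60 Y9.86
G1 X7.04 Y11.91
G1 X3.00 Y11.20
G1 X0.36 Y8.05
G1 X0.36 Y3.95
G1 X3.00 Y0.80
G1 X7.04 Y0.09
G1 X10.60 Y2.14
G1 X12.00 Y6.00
; layer 3
G0 Z7.50
G0 X12.00 Y6.00
G1 X10.60 Y9.86
G1 X7.04 Y11.91
G1 X3.00 Y11.20
G1 X0.36 Y8.05
G1 X0.36 Y3.95
G1 X3.00 Y0.80
G1 X7.04 Y0.09
G1 X10.60 Y2.14
G1 X12.00 Y6.00
; layer 4
G0 Z10.00
G0 X12.00 Y6.00
G1 X10.60 Y9.86
G1 X7.04 Y11.91
G1 X3.00 Y11.20
G1 X0.36 Y8.05
G1 X0.36 Y3.95
G1 X3.00 Y0.80
G1 X7.04 Y0.09
G1 X10.60 Y2.14
G1 X12.00 Y6.00
M2 ; end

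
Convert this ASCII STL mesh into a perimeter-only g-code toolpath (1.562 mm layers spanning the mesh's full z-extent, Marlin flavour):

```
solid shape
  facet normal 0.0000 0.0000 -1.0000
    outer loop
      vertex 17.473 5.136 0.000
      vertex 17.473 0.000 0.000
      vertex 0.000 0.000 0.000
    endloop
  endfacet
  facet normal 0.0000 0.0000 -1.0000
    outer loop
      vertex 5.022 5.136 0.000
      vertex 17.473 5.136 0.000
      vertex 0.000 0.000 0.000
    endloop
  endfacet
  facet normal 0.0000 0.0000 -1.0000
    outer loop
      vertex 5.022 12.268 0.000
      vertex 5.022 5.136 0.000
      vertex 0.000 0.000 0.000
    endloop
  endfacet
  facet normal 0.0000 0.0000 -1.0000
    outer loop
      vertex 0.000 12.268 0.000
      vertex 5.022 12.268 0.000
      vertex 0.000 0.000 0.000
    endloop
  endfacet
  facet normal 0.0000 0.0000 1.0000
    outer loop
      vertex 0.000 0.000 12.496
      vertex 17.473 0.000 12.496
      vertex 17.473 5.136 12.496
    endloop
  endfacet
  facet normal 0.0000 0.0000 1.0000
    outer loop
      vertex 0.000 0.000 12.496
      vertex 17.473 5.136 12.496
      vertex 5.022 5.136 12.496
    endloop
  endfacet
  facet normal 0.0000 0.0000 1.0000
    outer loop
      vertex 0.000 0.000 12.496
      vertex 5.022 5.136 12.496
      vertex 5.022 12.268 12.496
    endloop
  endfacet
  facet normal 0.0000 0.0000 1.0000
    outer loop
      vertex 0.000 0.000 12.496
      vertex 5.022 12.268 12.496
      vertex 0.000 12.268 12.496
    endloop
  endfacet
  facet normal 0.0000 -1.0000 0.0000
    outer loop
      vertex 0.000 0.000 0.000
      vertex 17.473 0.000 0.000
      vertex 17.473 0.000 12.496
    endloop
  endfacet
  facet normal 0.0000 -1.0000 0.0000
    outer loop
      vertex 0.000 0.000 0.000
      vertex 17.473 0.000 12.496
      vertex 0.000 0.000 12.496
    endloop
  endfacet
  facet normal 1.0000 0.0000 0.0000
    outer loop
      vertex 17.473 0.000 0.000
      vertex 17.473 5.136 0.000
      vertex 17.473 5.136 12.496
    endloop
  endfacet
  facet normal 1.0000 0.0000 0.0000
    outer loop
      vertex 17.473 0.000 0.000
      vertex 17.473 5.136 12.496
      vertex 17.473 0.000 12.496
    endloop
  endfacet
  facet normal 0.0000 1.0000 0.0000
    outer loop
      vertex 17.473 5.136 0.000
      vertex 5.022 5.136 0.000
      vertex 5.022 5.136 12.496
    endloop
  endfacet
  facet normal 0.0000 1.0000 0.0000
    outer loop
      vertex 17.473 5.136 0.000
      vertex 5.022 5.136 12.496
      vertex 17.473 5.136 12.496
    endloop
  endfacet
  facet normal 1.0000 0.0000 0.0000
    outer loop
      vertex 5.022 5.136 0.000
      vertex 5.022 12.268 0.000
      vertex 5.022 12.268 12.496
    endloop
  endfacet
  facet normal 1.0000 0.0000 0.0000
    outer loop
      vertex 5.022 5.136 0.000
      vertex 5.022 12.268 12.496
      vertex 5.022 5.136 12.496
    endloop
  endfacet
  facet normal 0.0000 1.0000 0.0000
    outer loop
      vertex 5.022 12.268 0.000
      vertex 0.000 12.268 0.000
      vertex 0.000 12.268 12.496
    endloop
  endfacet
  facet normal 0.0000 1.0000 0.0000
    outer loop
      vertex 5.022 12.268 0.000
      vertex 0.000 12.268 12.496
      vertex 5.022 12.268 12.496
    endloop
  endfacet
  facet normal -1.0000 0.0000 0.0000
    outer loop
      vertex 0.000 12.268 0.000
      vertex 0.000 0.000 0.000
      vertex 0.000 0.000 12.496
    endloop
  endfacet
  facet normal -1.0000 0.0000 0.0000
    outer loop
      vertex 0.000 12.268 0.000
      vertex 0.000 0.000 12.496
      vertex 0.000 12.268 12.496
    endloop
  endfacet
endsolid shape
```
; perimeter-only toolpath
G21 ; units = mm
G90 ; absolute positioning
G28 ; home
; layer 1
G0 Z1.562
G0 X0.000 Y0.000
G1 X17.473 Y0.000
G1 X17.473 Y5.136
G1 X5.022 Y5.136
G1 X5.022 Y12.268
G1 X0.000 Y12.268
G1 X0.000 Y0.000
; layer 2
G0 Z3.124
G0 X0.000 Y0.000
G1 X17.473 Y0.000
G1 X17.473 Y5.136
G1 X5.022 Y5.136
G1 X5.022 Y12.268
G1 X0.000 Y12.268
G1 X0.000 Y0.000
; layer 3
G0 Z4.686
G0 X0.000 Y0.000
G1 X17.473 Y0.000
G1 X17.473 Y5.136
G1 X5.022 Y5.136
G1 X5.022 Y12.268
G1 X0.000 Y12.268
G1 X0.000 Y0.000
; layer 4
G0 Z6.248
G0 X0.000 Y0.000
G1 X17.473 Y0.000
G1 X17.473 Y5.136
G1 X5.022 Y5.136
G1 X5.022 Y12.268
G1 X0.000 Y12.268
G1 X0.000 Y0.000
; layer 5
G0 Z7.810
G0 X0.000 Y0.000
G1 X17.473 Y0.000
G1 X17.473 Y5.136
G1 X5.022 Y5.136
G1 X5.022 Y12.268
G1 X0.000 Y12.268
G1 X0.000 Y0.000
; layer 6
G0 Z9.372
G0 X0.000 Y0.000
G1 X17.473 Y0.000
G1 X17.473 Y5.136
G1 X5.022 Y5.136
G1 X5.022 Y12.268
G1 X0.000 Y12.268
G1 X0.000 Y0.000
; layer 7
G0 Z10.934
G0 X0.000 Y0.000
G1 X17.473 Y0.000
G1 X17.473 Y5.136
G1 X5.022 Y5.136
G1 X5.022 Y12.268
G1 X0.000 Y12.268
G1 X0.000 Y0.000
; layer 8
G0 Z12.496
G0 X0.000 Y0.000
G1 X17.473 Y0.000
G1 X17.473 Y5.136
G1 X5.022 Y5.136
G1 X5.022 Y12.268
G1 X0.000 Y12.268
G1 X0.000 Y0.000
M2 ; end

The solid is an L-shaped prism: outer 17.5 × 12.3 mm, arm thicknesses ≈ 5.14 mm (horizontal) and 5.02 mm (vertical), extruded 12.5 mm in z. Slicing at Δz = 1.562 mm — 8 equal slices spanning the solid's height, so layer i sits at z = i·h/8 — gives 8 non-empty perimeters. Each is a 6-segment closed polygon; G0 lifts to the layer z and rapids to the start vertex, then G1 traces the edges.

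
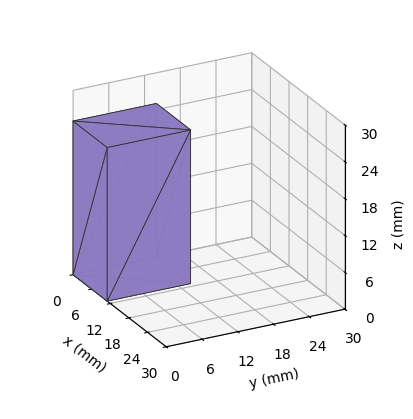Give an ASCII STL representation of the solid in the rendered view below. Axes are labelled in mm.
Reading the render: the shape is a rectangular box, roughly 11 × 14 mm footprint and 25 mm tall (dimensions read to the nearest mm from the axis ticks). For the STL, each face is triangulated and given an outward normal.

solid part
  facet normal 0.0000 0.0000 -1.0000
    outer loop
      vertex 11.000 14.000 0.000
      vertex 11.000 0.000 0.000
      vertex 0.000 0.000 0.000
    endloop
  endfacet
  facet normal 0.0000 0.0000 -1.0000
    outer loop
      vertex 0.000 14.000 0.000
      vertex 11.000 14.000 0.000
      vertex 0.000 0.000 0.000
    endloop
  endfacet
  facet normal 0.0000 0.0000 1.0000
    outer loop
      vertex 0.000 0.000 25.000
      vertex 11.000 0.000 25.000
      vertex 11.000 14.000 25.000
    endloop
  endfacet
  facet normal 0.0000 0.0000 1.0000
    outer loop
      vertex 0.000 0.000 25.000
      vertex 11.000 14.000 25.000
      vertex 0.000 14.000 25.000
    endloop
  endfacet
  facet normal 0.0000 -1.0000 0.0000
    outer loop
      vertex 0.000 0.000 0.000
      vertex 11.000 0.000 0.000
      vertex 11.000 0.000 25.000
    endloop
  endfacet
  facet normal 0.0000 -1.0000 0.0000
    outer loop
      vertex 0.000 0.000 0.000
      vertex 11.000 0.000 25.000
      vertex 0.000 0.000 25.000
    endloop
  endfacet
  facet normal 0.0000 1.0000 0.0000
    outer loop
      vertex 11.000 14.000 25.000
      vertex 11.000 14.000 0.000
      vertex 0.000 14.000 0.000
    endloop
  endfacet
  facet normal 0.0000 1.0000 0.0000
    outer loop
      vertex 0.000 14.000 25.000
      vertex 11.000 14.000 25.000
      vertex 0.000 14.000 0.000
    endloop
  endfacet
  facet normal -1.0000 0.0000 0.0000
    outer loop
      vertex 0.000 14.000 25.000
      vertex 0.000 14.000 0.000
      vertex 0.000 0.000 0.000
    endloop
  endfacet
  facet normal -1.0000 0.0000 0.0000
    outer loop
      vertex 0.000 0.000 25.000
      vertex 0.000 14.000 25.000
      vertex 0.000 0.000 0.000
    endloop
  endfacet
  facet normal 1.0000 0.0000 0.0000
    outer loop
      vertex 11.000 0.000 0.000
      vertex 11.000 14.000 0.000
      vertex 11.000 14.000 25.000
    endloop
  endfacet
  facet normal 1.0000 0.0000 0.0000
    outer loop
      vertex 11.000 0.000 0.000
      vertex 11.000 14.000 25.000
      vertex 11.000 0.000 25.000
    endloop
  endfacet
endsolid part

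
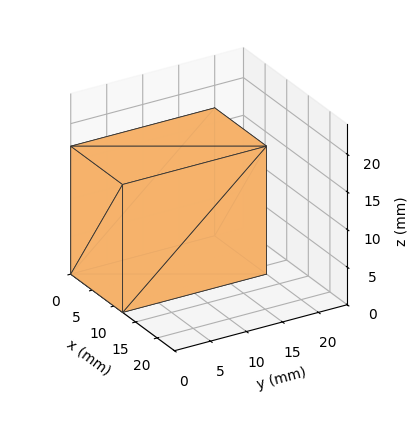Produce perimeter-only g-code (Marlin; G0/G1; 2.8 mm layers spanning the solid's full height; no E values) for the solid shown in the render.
Reading the render: the shape is a rectangular box, roughly 12 × 20 mm footprint and 17 mm tall (dimensions read to the nearest mm from the axis ticks). For the g-code, the solid's height is divided into equal slices at the stated Δz and each level perimeter traced with G1 moves after a G0 lift.

; perimeter-only toolpath
G21 ; units = mm
G90 ; absolute positioning
G28 ; home
; layer 1
G0 Z2.8
G0 X0.0 Y0.0
G1 X12.0 Y0.0
G1 X12.0 Y20.0
G1 X0.0 Y20.0
G1 X0.0 Y0.0
; layer 2
G0 Z5.7
G0 X0.0 Y0.0
G1 X12.0 Y0.0
G1 X12.0 Y20.0
G1 X0.0 Y20.0
G1 X0.0 Y0.0
; layer 3
G0 Z8.5
G0 X0.0 Y0.0
G1 X12.0 Y0.0
G1 X12.0 Y20.0
G1 X0.0 Y20.0
G1 X0.0 Y0.0
; layer 4
G0 Z11.3
G0 X0.0 Y0.0
G1 X12.0 Y0.0
G1 X12.0 Y20.0
G1 X0.0 Y20.0
G1 X0.0 Y0.0
; layer 5
G0 Z14.2
G0 X0.0 Y0.0
G1 X12.0 Y0.0
G1 X12.0 Y20.0
G1 X0.0 Y20.0
G1 X0.0 Y0.0
; layer 6
G0 Z17.0
G0 X0.0 Y0.0
G1 X12.0 Y0.0
G1 X12.0 Y20.0
G1 X0.0 Y20.0
G1 X0.0 Y0.0
M2 ; end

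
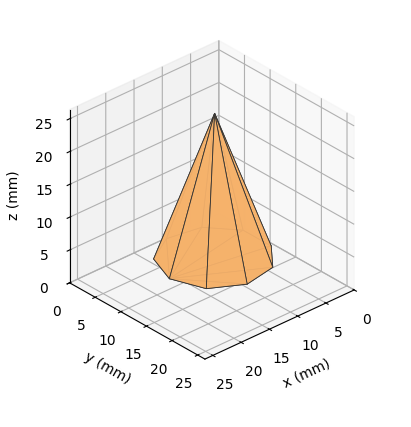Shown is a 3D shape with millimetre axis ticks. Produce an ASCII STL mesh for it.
Reading the render: the shape is a regular 9-sided pyramid, base circumscribed radius ≈ 8 mm, apex at z ≈ 22 mm (dimensions read to the nearest mm from the axis ticks). For the STL, each face is triangulated and given an outward normal.

solid part
  facet normal 0.0000 0.0000 -1.0000
    outer loop
      vertex 9.39 15.88 0.00
      vertex 14.13 13.14 0.00
      vertex 16.00 8.00 0.00
    endloop
  endfacet
  facet normal 0.0000 0.0000 -1.0000
    outer loop
      vertex 4.00 14.93 0.00
      vertex 9.39 15.88 0.00
      vertex 16.00 8.00 0.00
    endloop
  endfacet
  facet normal 0.0000 0.0000 -1.0000
    outer loop
      vertex 0.48 10.74 0.00
      vertex 4.00 14.93 0.00
      vertex 16.00 8.00 0.00
    endloop
  endfacet
  facet normal 0.0000 0.0000 -1.0000
    outer loop
      vertex 0.48 5.26 0.00
      vertex 0.48 10.74 0.00
      vertex 16.00 8.00 0.00
    endloop
  endfacet
  facet normal 0.0000 0.0000 -1.0000
    outer loop
      vertex 4.00 1.07 0.00
      vertex 0.48 5.26 0.00
      vertex 16.00 8.00 0.00
    endloop
  endfacet
  facet normal 0.0000 0.0000 -1.0000
    outer loop
      vertex 9.39 0.12 0.00
      vertex 4.00 1.07 0.00
      vertex 16.00 8.00 0.00
    endloop
  endfacet
  facet normal 0.0000 0.0000 -1.0000
    outer loop
      vertex 14.13 2.86 0.00
      vertex 9.39 0.12 0.00
      vertex 16.00 8.00 0.00
    endloop
  endfacet
  facet normal 0.8893 0.3235 0.3234
    outer loop
      vertex 16.00 8.00 0.00
      vertex 14.13 13.14 0.00
      vertex 8.00 8.00 22.00
    endloop
  endfacet
  facet normal 0.4736 0.8192 0.3234
    outer loop
      vertex 14.13 13.14 0.00
      vertex 9.39 15.88 0.00
      vertex 8.00 8.00 22.00
    endloop
  endfacet
  facet normal -0.1642 0.9319 0.3234
    outer loop
      vertex 9.39 15.88 0.00
      vertex 4.00 14.93 0.00
      vertex 8.00 8.00 22.00
    endloop
  endfacet
  facet normal -0.7245 0.6087 0.3235
    outer loop
      vertex 4.00 14.93 0.00
      vertex 0.48 10.74 0.00
      vertex 8.00 8.00 22.00
    endloop
  endfacet
  facet normal -0.9462 0.0000 0.3234
    outer loop
      vertex 0.48 10.74 0.00
      vertex 0.48 5.26 0.00
      vertex 8.00 8.00 22.00
    endloop
  endfacet
  facet normal -0.7245 -0.6087 0.3235
    outer loop
      vertex 0.48 5.26 0.00
      vertex 4.00 1.07 0.00
      vertex 8.00 8.00 22.00
    endloop
  endfacet
  facet normal -0.1642 -0.9319 0.3234
    outer loop
      vertex 4.00 1.07 0.00
      vertex 9.39 0.12 0.00
      vertex 8.00 8.00 22.00
    endloop
  endfacet
  facet normal 0.4736 -0.8192 0.3234
    outer loop
      vertex 9.39 0.12 0.00
      vertex 14.13 2.86 0.00
      vertex 8.00 8.00 22.00
    endloop
  endfacet
  facet normal 0.8893 -0.3235 0.3234
    outer loop
      vertex 14.13 2.86 0.00
      vertex 16.00 8.00 0.00
      vertex 8.00 8.00 22.00
    endloop
  endfacet
endsolid part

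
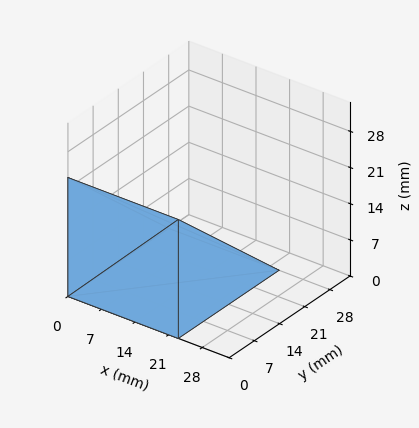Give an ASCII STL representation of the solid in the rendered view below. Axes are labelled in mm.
Reading the render: the shape is a wedge (ramp): 23 × 28 mm base, rising to 23 mm along the y=0 edge and sloping linearly to z=0 at y=28 (dimensions read to the nearest mm from the axis ticks). For the STL, each face is triangulated and given an outward normal.

solid part
  facet normal 0.0000 0.0000 -1.0000
    outer loop
      vertex 23.0 28.0 0.0
      vertex 23.0 0.0 0.0
      vertex 0.0 0.0 0.0
    endloop
  endfacet
  facet normal 0.0000 0.0000 -1.0000
    outer loop
      vertex 0.0 28.0 0.0
      vertex 23.0 28.0 0.0
      vertex 0.0 0.0 0.0
    endloop
  endfacet
  facet normal 0.0000 -1.0000 0.0000
    outer loop
      vertex 0.0 0.0 0.0
      vertex 23.0 0.0 0.0
      vertex 23.0 0.0 23.0
    endloop
  endfacet
  facet normal 0.0000 -1.0000 0.0000
    outer loop
      vertex 0.0 0.0 0.0
      vertex 23.0 0.0 23.0
      vertex 0.0 0.0 23.0
    endloop
  endfacet
  facet normal 0.0000 0.6347 0.7727
    outer loop
      vertex 0.0 0.0 23.0
      vertex 23.0 0.0 23.0
      vertex 23.0 28.0 0.0
    endloop
  endfacet
  facet normal 0.0000 0.6347 0.7727
    outer loop
      vertex 0.0 0.0 23.0
      vertex 23.0 28.0 0.0
      vertex 0.0 28.0 0.0
    endloop
  endfacet
  facet normal -1.0000 0.0000 0.0000
    outer loop
      vertex 0.0 0.0 23.0
      vertex 0.0 28.0 0.0
      vertex 0.0 0.0 0.0
    endloop
  endfacet
  facet normal 1.0000 0.0000 0.0000
    outer loop
      vertex 23.0 0.0 0.0
      vertex 23.0 28.0 0.0
      vertex 23.0 0.0 23.0
    endloop
  endfacet
endsolid part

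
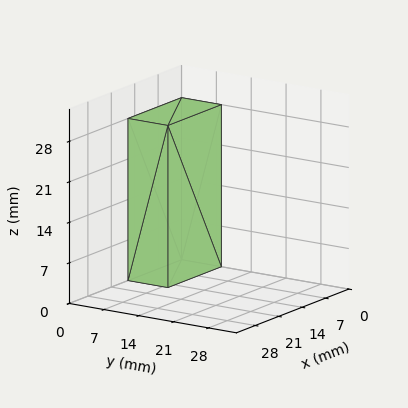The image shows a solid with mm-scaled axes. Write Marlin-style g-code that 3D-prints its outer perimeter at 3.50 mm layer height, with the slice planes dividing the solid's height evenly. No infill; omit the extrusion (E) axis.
Reading the render: the shape is a rectangular box, roughly 16 × 8 mm footprint and 28 mm tall (dimensions read to the nearest mm from the axis ticks). For the g-code, the solid's height is divided into equal slices at the stated Δz and each level perimeter traced with G1 moves after a G0 lift.

; perimeter-only toolpath
G21 ; units = mm
G90 ; absolute positioning
G28 ; home
; layer 1
G0 Z3.50
G0 X0.00 Y0.00
G1 X16.00 Y0.00
G1 X16.00 Y8.00
G1 X0.00 Y8.00
G1 X0.00 Y0.00
; layer 2
G0 Z7.00
G0 X0.00 Y0.00
G1 X16.00 Y0.00
G1 X16.00 Y8.00
G1 X0.00 Y8.00
G1 X0.00 Y0.00
; layer 3
G0 Z10.50
G0 X0.00 Y0.00
G1 X16.00 Y0.00
G1 X16.00 Y8.00
G1 X0.00 Y8.00
G1 X0.00 Y0.00
; layer 4
G0 Z14.00
G0 X0.00 Y0.00
G1 X16.00 Y0.00
G1 X16.00 Y8.00
G1 X0.00 Y8.00
G1 X0.00 Y0.00
; layer 5
G0 Z17.50
G0 X0.00 Y0.00
G1 X16.00 Y0.00
G1 X16.00 Y8.00
G1 X0.00 Y8.00
G1 X0.00 Y0.00
; layer 6
G0 Z21.00
G0 X0.00 Y0.00
G1 X16.00 Y0.00
G1 X16.00 Y8.00
G1 X0.00 Y8.00
G1 X0.00 Y0.00
; layer 7
G0 Z24.50
G0 X0.00 Y0.00
G1 X16.00 Y0.00
G1 X16.00 Y8.00
G1 X0.00 Y8.00
G1 X0.00 Y0.00
; layer 8
G0 Z28.00
G0 X0.00 Y0.00
G1 X16.00 Y0.00
G1 X16.00 Y8.00
G1 X0.00 Y8.00
G1 X0.00 Y0.00
M2 ; end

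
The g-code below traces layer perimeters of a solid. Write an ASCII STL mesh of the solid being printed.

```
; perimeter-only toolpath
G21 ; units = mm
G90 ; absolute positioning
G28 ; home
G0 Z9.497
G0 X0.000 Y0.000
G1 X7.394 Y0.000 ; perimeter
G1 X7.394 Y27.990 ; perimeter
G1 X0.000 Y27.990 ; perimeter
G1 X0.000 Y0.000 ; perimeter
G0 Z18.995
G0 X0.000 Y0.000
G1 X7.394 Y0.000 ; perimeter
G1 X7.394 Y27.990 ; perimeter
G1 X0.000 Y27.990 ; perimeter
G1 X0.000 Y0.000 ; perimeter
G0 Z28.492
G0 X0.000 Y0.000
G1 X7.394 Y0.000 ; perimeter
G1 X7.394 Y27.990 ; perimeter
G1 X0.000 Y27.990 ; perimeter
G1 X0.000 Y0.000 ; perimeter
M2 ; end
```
solid part
  facet normal 0.0000 0.0000 -1.0000
    outer loop
      vertex 7.394 27.990 0.000
      vertex 7.394 0.000 0.000
      vertex 0.000 0.000 0.000
    endloop
  endfacet
  facet normal 0.0000 0.0000 -1.0000
    outer loop
      vertex 0.000 27.990 0.000
      vertex 7.394 27.990 0.000
      vertex 0.000 0.000 0.000
    endloop
  endfacet
  facet normal 0.0000 0.0000 1.0000
    outer loop
      vertex 0.000 0.000 28.492
      vertex 7.394 0.000 28.492
      vertex 7.394 27.990 28.492
    endloop
  endfacet
  facet normal 0.0000 0.0000 1.0000
    outer loop
      vertex 0.000 0.000 28.492
      vertex 7.394 27.990 28.492
      vertex 0.000 27.990 28.492
    endloop
  endfacet
  facet normal 0.0000 -1.0000 0.0000
    outer loop
      vertex 0.000 0.000 0.000
      vertex 7.394 0.000 0.000
      vertex 7.394 0.000 28.492
    endloop
  endfacet
  facet normal 0.0000 -1.0000 0.0000
    outer loop
      vertex 0.000 0.000 0.000
      vertex 7.394 0.000 28.492
      vertex 0.000 0.000 28.492
    endloop
  endfacet
  facet normal 0.0000 1.0000 0.0000
    outer loop
      vertex 7.394 27.990 28.492
      vertex 7.394 27.990 0.000
      vertex 0.000 27.990 0.000
    endloop
  endfacet
  facet normal 0.0000 1.0000 0.0000
    outer loop
      vertex 0.000 27.990 28.492
      vertex 7.394 27.990 28.492
      vertex 0.000 27.990 0.000
    endloop
  endfacet
  facet normal -1.0000 0.0000 0.0000
    outer loop
      vertex 0.000 27.990 28.492
      vertex 0.000 27.990 0.000
      vertex 0.000 0.000 0.000
    endloop
  endfacet
  facet normal -1.0000 0.0000 0.0000
    outer loop
      vertex 0.000 0.000 28.492
      vertex 0.000 27.990 28.492
      vertex 0.000 0.000 0.000
    endloop
  endfacet
  facet normal 1.0000 0.0000 0.0000
    outer loop
      vertex 7.394 0.000 0.000
      vertex 7.394 27.990 0.000
      vertex 7.394 27.990 28.492
    endloop
  endfacet
  facet normal 1.0000 0.0000 0.0000
    outer loop
      vertex 7.394 0.000 0.000
      vertex 7.394 27.990 28.492
      vertex 7.394 0.000 28.492
    endloop
  endfacet
endsolid part

The G0 Z moves step by Δz≈9.497 mm. Every layer's G1 loop is the same polygon, so the solid is a straight extrusion of it from z=0 to z≈28.5. Closing with flat bottom and top caps and triangulating gives 12 facets — a rectangular box, roughly 7.39 × 28 mm footprint and 28.5 mm tall.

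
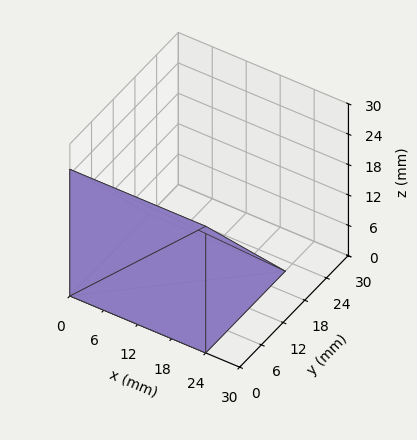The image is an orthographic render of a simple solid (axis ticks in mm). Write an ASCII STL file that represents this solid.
Reading the render: the shape is a wedge (ramp): 24 × 22 mm base, rising to 25 mm along the y=0 edge and sloping linearly to z=0 at y=22 (dimensions read to the nearest mm from the axis ticks). For the STL, each face is triangulated and given an outward normal.

solid part
  facet normal 0.0000 0.0000 -1.0000
    outer loop
      vertex 24.00 22.00 0.00
      vertex 24.00 0.00 0.00
      vertex 0.00 0.00 0.00
    endloop
  endfacet
  facet normal 0.0000 0.0000 -1.0000
    outer loop
      vertex 0.00 22.00 0.00
      vertex 24.00 22.00 0.00
      vertex 0.00 0.00 0.00
    endloop
  endfacet
  facet normal 0.0000 -1.0000 0.0000
    outer loop
      vertex 0.00 0.00 0.00
      vertex 24.00 0.00 0.00
      vertex 24.00 0.00 25.00
    endloop
  endfacet
  facet normal 0.0000 -1.0000 0.0000
    outer loop
      vertex 0.00 0.00 0.00
      vertex 24.00 0.00 25.00
      vertex 0.00 0.00 25.00
    endloop
  endfacet
  facet normal 0.0000 0.7507 0.6606
    outer loop
      vertex 0.00 0.00 25.00
      vertex 24.00 0.00 25.00
      vertex 24.00 22.00 0.00
    endloop
  endfacet
  facet normal 0.0000 0.7507 0.6606
    outer loop
      vertex 0.00 0.00 25.00
      vertex 24.00 22.00 0.00
      vertex 0.00 22.00 0.00
    endloop
  endfacet
  facet normal -1.0000 0.0000 0.0000
    outer loop
      vertex 0.00 0.00 25.00
      vertex 0.00 22.00 0.00
      vertex 0.00 0.00 0.00
    endloop
  endfacet
  facet normal 1.0000 0.0000 0.0000
    outer loop
      vertex 24.00 0.00 0.00
      vertex 24.00 22.00 0.00
      vertex 24.00 0.00 25.00
    endloop
  endfacet
endsolid part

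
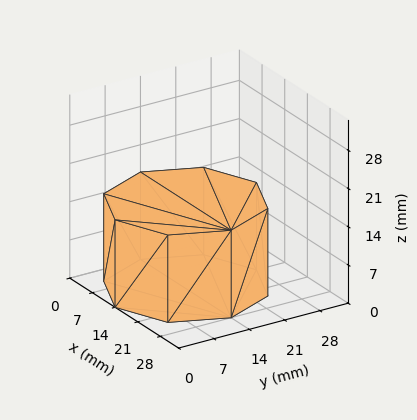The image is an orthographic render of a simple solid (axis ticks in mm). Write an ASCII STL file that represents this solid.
Reading the render: the shape is a regular 8-sided prism (a cylinder approximated with 8 flat sides), circumscribed radius ≈ 14 mm, height ≈ 16 mm (dimensions read to the nearest mm from the axis ticks). For the STL, each face is triangulated and given an outward normal.

solid part
  facet normal 0.0000 0.0000 -1.0000
    outer loop
      vertex 14.0 28.0 0.0
      vertex 23.9 23.9 0.0
      vertex 28.0 14.0 0.0
    endloop
  endfacet
  facet normal 0.0000 0.0000 -1.0000
    outer loop
      vertex 4.1 23.9 0.0
      vertex 14.0 28.0 0.0
      vertex 28.0 14.0 0.0
    endloop
  endfacet
  facet normal 0.0000 0.0000 -1.0000
    outer loop
      vertex 0.0 14.0 0.0
      vertex 4.1 23.9 0.0
      vertex 28.0 14.0 0.0
    endloop
  endfacet
  facet normal 0.0000 0.0000 -1.0000
    outer loop
      vertex 4.1 4.1 0.0
      vertex 0.0 14.0 0.0
      vertex 28.0 14.0 0.0
    endloop
  endfacet
  facet normal 0.0000 0.0000 -1.0000
    outer loop
      vertex 14.0 0.0 0.0
      vertex 4.1 4.1 0.0
      vertex 28.0 14.0 0.0
    endloop
  endfacet
  facet normal 0.0000 0.0000 -1.0000
    outer loop
      vertex 23.9 4.1 0.0
      vertex 14.0 0.0 0.0
      vertex 28.0 14.0 0.0
    endloop
  endfacet
  facet normal 0.0000 0.0000 1.0000
    outer loop
      vertex 28.0 14.0 16.0
      vertex 23.9 23.9 16.0
      vertex 14.0 28.0 16.0
    endloop
  endfacet
  facet normal 0.0000 0.0000 1.0000
    outer loop
      vertex 28.0 14.0 16.0
      vertex 14.0 28.0 16.0
      vertex 4.1 23.9 16.0
    endloop
  endfacet
  facet normal 0.0000 0.0000 1.0000
    outer loop
      vertex 28.0 14.0 16.0
      vertex 4.1 23.9 16.0
      vertex 0.0 14.0 16.0
    endloop
  endfacet
  facet normal 0.0000 0.0000 1.0000
    outer loop
      vertex 28.0 14.0 16.0
      vertex 0.0 14.0 16.0
      vertex 4.1 4.1 16.0
    endloop
  endfacet
  facet normal 0.0000 0.0000 1.0000
    outer loop
      vertex 28.0 14.0 16.0
      vertex 4.1 4.1 16.0
      vertex 14.0 0.0 16.0
    endloop
  endfacet
  facet normal 0.0000 0.0000 1.0000
    outer loop
      vertex 28.0 14.0 16.0
      vertex 14.0 0.0 16.0
      vertex 23.9 4.1 16.0
    endloop
  endfacet
  facet normal 0.9239 0.3826 0.0000
    outer loop
      vertex 28.0 14.0 0.0
      vertex 23.9 23.9 0.0
      vertex 23.9 23.9 16.0
    endloop
  endfacet
  facet normal 0.9239 0.3826 0.0000
    outer loop
      vertex 28.0 14.0 0.0
      vertex 23.9 23.9 16.0
      vertex 28.0 14.0 16.0
    endloop
  endfacet
  facet normal 0.3826 0.9239 0.0000
    outer loop
      vertex 23.9 23.9 0.0
      vertex 14.0 28.0 0.0
      vertex 14.0 28.0 16.0
    endloop
  endfacet
  facet normal 0.3826 0.9239 0.0000
    outer loop
      vertex 23.9 23.9 0.0
      vertex 14.0 28.0 16.0
      vertex 23.9 23.9 16.0
    endloop
  endfacet
  facet normal -0.3826 0.9239 0.0000
    outer loop
      vertex 14.0 28.0 0.0
      vertex 4.1 23.9 0.0
      vertex 4.1 23.9 16.0
    endloop
  endfacet
  facet normal -0.3826 0.9239 0.0000
    outer loop
      vertex 14.0 28.0 0.0
      vertex 4.1 23.9 16.0
      vertex 14.0 28.0 16.0
    endloop
  endfacet
  facet normal -0.9239 0.3826 0.0000
    outer loop
      vertex 4.1 23.9 0.0
      vertex 0.0 14.0 0.0
      vertex 0.0 14.0 16.0
    endloop
  endfacet
  facet normal -0.9239 0.3826 0.0000
    outer loop
      vertex 4.1 23.9 0.0
      vertex 0.0 14.0 16.0
      vertex 4.1 23.9 16.0
    endloop
  endfacet
  facet normal -0.9239 -0.3826 0.0000
    outer loop
      vertex 0.0 14.0 0.0
      vertex 4.1 4.1 0.0
      vertex 4.1 4.1 16.0
    endloop
  endfacet
  facet normal -0.9239 -0.3826 0.0000
    outer loop
      vertex 0.0 14.0 0.0
      vertex 4.1 4.1 16.0
      vertex 0.0 14.0 16.0
    endloop
  endfacet
  facet normal -0.3826 -0.9239 0.0000
    outer loop
      vertex 4.1 4.1 0.0
      vertex 14.0 0.0 0.0
      vertex 14.0 0.0 16.0
    endloop
  endfacet
  facet normal -0.3826 -0.9239 0.0000
    outer loop
      vertex 4.1 4.1 0.0
      vertex 14.0 0.0 16.0
      vertex 4.1 4.1 16.0
    endloop
  endfacet
  facet normal 0.3826 -0.9239 0.0000
    outer loop
      vertex 14.0 0.0 0.0
      vertex 23.9 4.1 0.0
      vertex 23.9 4.1 16.0
    endloop
  endfacet
  facet normal 0.3826 -0.9239 0.0000
    outer loop
      vertex 14.0 0.0 0.0
      vertex 23.9 4.1 16.0
      vertex 14.0 0.0 16.0
    endloop
  endfacet
  facet normal 0.9239 -0.3826 0.0000
    outer loop
      vertex 23.9 4.1 0.0
      vertex 28.0 14.0 0.0
      vertex 28.0 14.0 16.0
    endloop
  endfacet
  facet normal 0.9239 -0.3826 0.0000
    outer loop
      vertex 23.9 4.1 0.0
      vertex 28.0 14.0 16.0
      vertex 23.9 4.1 16.0
    endloop
  endfacet
endsolid part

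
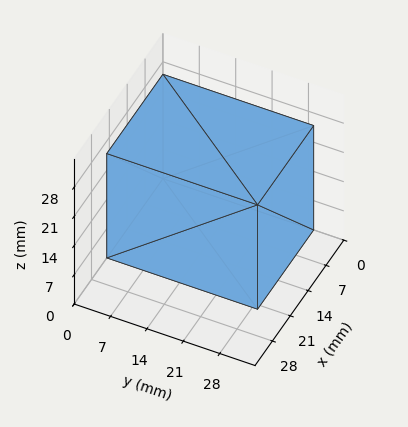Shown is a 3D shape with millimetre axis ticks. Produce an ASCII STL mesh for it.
Reading the render: the shape is a rectangular box, roughly 22 × 29 mm footprint and 25 mm tall (dimensions read to the nearest mm from the axis ticks). For the STL, each face is triangulated and given an outward normal.

solid part
  facet normal 0.0000 0.0000 -1.0000
    outer loop
      vertex 22.000 29.000 0.000
      vertex 22.000 0.000 0.000
      vertex 0.000 0.000 0.000
    endloop
  endfacet
  facet normal 0.0000 0.0000 -1.0000
    outer loop
      vertex 0.000 29.000 0.000
      vertex 22.000 29.000 0.000
      vertex 0.000 0.000 0.000
    endloop
  endfacet
  facet normal 0.0000 0.0000 1.0000
    outer loop
      vertex 0.000 0.000 25.000
      vertex 22.000 0.000 25.000
      vertex 22.000 29.000 25.000
    endloop
  endfacet
  facet normal 0.0000 0.0000 1.0000
    outer loop
      vertex 0.000 0.000 25.000
      vertex 22.000 29.000 25.000
      vertex 0.000 29.000 25.000
    endloop
  endfacet
  facet normal 0.0000 -1.0000 0.0000
    outer loop
      vertex 0.000 0.000 0.000
      vertex 22.000 0.000 0.000
      vertex 22.000 0.000 25.000
    endloop
  endfacet
  facet normal 0.0000 -1.0000 0.0000
    outer loop
      vertex 0.000 0.000 0.000
      vertex 22.000 0.000 25.000
      vertex 0.000 0.000 25.000
    endloop
  endfacet
  facet normal 0.0000 1.0000 0.0000
    outer loop
      vertex 22.000 29.000 25.000
      vertex 22.000 29.000 0.000
      vertex 0.000 29.000 0.000
    endloop
  endfacet
  facet normal 0.0000 1.0000 0.0000
    outer loop
      vertex 0.000 29.000 25.000
      vertex 22.000 29.000 25.000
      vertex 0.000 29.000 0.000
    endloop
  endfacet
  facet normal -1.0000 0.0000 0.0000
    outer loop
      vertex 0.000 29.000 25.000
      vertex 0.000 29.000 0.000
      vertex 0.000 0.000 0.000
    endloop
  endfacet
  facet normal -1.0000 0.0000 0.0000
    outer loop
      vertex 0.000 0.000 25.000
      vertex 0.000 29.000 25.000
      vertex 0.000 0.000 0.000
    endloop
  endfacet
  facet normal 1.0000 0.0000 0.0000
    outer loop
      vertex 22.000 0.000 0.000
      vertex 22.000 29.000 0.000
      vertex 22.000 29.000 25.000
    endloop
  endfacet
  facet normal 1.0000 0.0000 0.0000
    outer loop
      vertex 22.000 0.000 0.000
      vertex 22.000 29.000 25.000
      vertex 22.000 0.000 25.000
    endloop
  endfacet
endsolid part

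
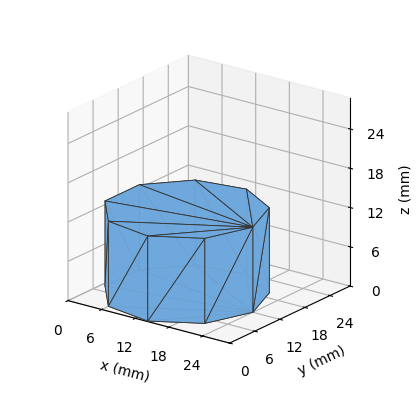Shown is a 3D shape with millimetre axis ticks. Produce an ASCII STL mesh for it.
Reading the render: the shape is a regular 9-sided prism (a cylinder approximated with 9 flat sides), circumscribed radius ≈ 12 mm, height ≈ 13 mm (dimensions read to the nearest mm from the axis ticks). For the STL, each face is triangulated and given an outward normal.

solid part
  facet normal 0.0000 0.0000 -1.0000
    outer loop
      vertex 14.084 23.818 0.000
      vertex 21.193 19.713 0.000
      vertex 24.000 12.000 0.000
    endloop
  endfacet
  facet normal 0.0000 0.0000 -1.0000
    outer loop
      vertex 6.000 22.392 0.000
      vertex 14.084 23.818 0.000
      vertex 24.000 12.000 0.000
    endloop
  endfacet
  facet normal 0.0000 0.0000 -1.0000
    outer loop
      vertex 0.724 16.104 0.000
      vertex 6.000 22.392 0.000
      vertex 24.000 12.000 0.000
    endloop
  endfacet
  facet normal 0.0000 0.0000 -1.0000
    outer loop
      vertex 0.724 7.896 0.000
      vertex 0.724 16.104 0.000
      vertex 24.000 12.000 0.000
    endloop
  endfacet
  facet normal 0.0000 0.0000 -1.0000
    outer loop
      vertex 6.000 1.608 0.000
      vertex 0.724 7.896 0.000
      vertex 24.000 12.000 0.000
    endloop
  endfacet
  facet normal 0.0000 0.0000 -1.0000
    outer loop
      vertex 14.084 0.182 0.000
      vertex 6.000 1.608 0.000
      vertex 24.000 12.000 0.000
    endloop
  endfacet
  facet normal 0.0000 0.0000 -1.0000
    outer loop
      vertex 21.193 4.287 0.000
      vertex 14.084 0.182 0.000
      vertex 24.000 12.000 0.000
    endloop
  endfacet
  facet normal 0.0000 0.0000 1.0000
    outer loop
      vertex 24.000 12.000 13.000
      vertex 21.193 19.713 13.000
      vertex 14.084 23.818 13.000
    endloop
  endfacet
  facet normal 0.0000 0.0000 1.0000
    outer loop
      vertex 24.000 12.000 13.000
      vertex 14.084 23.818 13.000
      vertex 6.000 22.392 13.000
    endloop
  endfacet
  facet normal 0.0000 0.0000 1.0000
    outer loop
      vertex 24.000 12.000 13.000
      vertex 6.000 22.392 13.000
      vertex 0.724 16.104 13.000
    endloop
  endfacet
  facet normal 0.0000 0.0000 1.0000
    outer loop
      vertex 24.000 12.000 13.000
      vertex 0.724 16.104 13.000
      vertex 0.724 7.896 13.000
    endloop
  endfacet
  facet normal 0.0000 0.0000 1.0000
    outer loop
      vertex 24.000 12.000 13.000
      vertex 0.724 7.896 13.000
      vertex 6.000 1.608 13.000
    endloop
  endfacet
  facet normal 0.0000 0.0000 1.0000
    outer loop
      vertex 24.000 12.000 13.000
      vertex 6.000 1.608 13.000
      vertex 14.084 0.182 13.000
    endloop
  endfacet
  facet normal 0.0000 0.0000 1.0000
    outer loop
      vertex 24.000 12.000 13.000
      vertex 14.084 0.182 13.000
      vertex 21.193 4.287 13.000
    endloop
  endfacet
  facet normal 0.9397 0.3420 0.0000
    outer loop
      vertex 24.000 12.000 0.000
      vertex 21.193 19.713 0.000
      vertex 21.193 19.713 13.000
    endloop
  endfacet
  facet normal 0.9397 0.3420 0.0000
    outer loop
      vertex 24.000 12.000 0.000
      vertex 21.193 19.713 13.000
      vertex 24.000 12.000 13.000
    endloop
  endfacet
  facet normal 0.5001 0.8660 0.0000
    outer loop
      vertex 21.193 19.713 0.000
      vertex 14.084 23.818 0.000
      vertex 14.084 23.818 13.000
    endloop
  endfacet
  facet normal 0.5001 0.8660 0.0000
    outer loop
      vertex 21.193 19.713 0.000
      vertex 14.084 23.818 13.000
      vertex 21.193 19.713 13.000
    endloop
  endfacet
  facet normal -0.1737 0.9848 0.0000
    outer loop
      vertex 14.084 23.818 0.000
      vertex 6.000 22.392 0.000
      vertex 6.000 22.392 13.000
    endloop
  endfacet
  facet normal -0.1737 0.9848 0.0000
    outer loop
      vertex 14.084 23.818 0.000
      vertex 6.000 22.392 13.000
      vertex 14.084 23.818 13.000
    endloop
  endfacet
  facet normal -0.7661 0.6428 0.0000
    outer loop
      vertex 6.000 22.392 0.000
      vertex 0.724 16.104 0.000
      vertex 0.724 16.104 13.000
    endloop
  endfacet
  facet normal -0.7661 0.6428 0.0000
    outer loop
      vertex 6.000 22.392 0.000
      vertex 0.724 16.104 13.000
      vertex 6.000 22.392 13.000
    endloop
  endfacet
  facet normal -1.0000 0.0000 0.0000
    outer loop
      vertex 0.724 16.104 0.000
      vertex 0.724 7.896 0.000
      vertex 0.724 7.896 13.000
    endloop
  endfacet
  facet normal -1.0000 0.0000 0.0000
    outer loop
      vertex 0.724 16.104 0.000
      vertex 0.724 7.896 13.000
      vertex 0.724 16.104 13.000
    endloop
  endfacet
  facet normal -0.7661 -0.6428 0.0000
    outer loop
      vertex 0.724 7.896 0.000
      vertex 6.000 1.608 0.000
      vertex 6.000 1.608 13.000
    endloop
  endfacet
  facet normal -0.7661 -0.6428 0.0000
    outer loop
      vertex 0.724 7.896 0.000
      vertex 6.000 1.608 13.000
      vertex 0.724 7.896 13.000
    endloop
  endfacet
  facet normal -0.1737 -0.9848 0.0000
    outer loop
      vertex 6.000 1.608 0.000
      vertex 14.084 0.182 0.000
      vertex 14.084 0.182 13.000
    endloop
  endfacet
  facet normal -0.1737 -0.9848 0.0000
    outer loop
      vertex 6.000 1.608 0.000
      vertex 14.084 0.182 13.000
      vertex 6.000 1.608 13.000
    endloop
  endfacet
  facet normal 0.5001 -0.8660 0.0000
    outer loop
      vertex 14.084 0.182 0.000
      vertex 21.193 4.287 0.000
      vertex 21.193 4.287 13.000
    endloop
  endfacet
  facet normal 0.5001 -0.8660 0.0000
    outer loop
      vertex 14.084 0.182 0.000
      vertex 21.193 4.287 13.000
      vertex 14.084 0.182 13.000
    endloop
  endfacet
  facet normal 0.9397 -0.3420 0.0000
    outer loop
      vertex 21.193 4.287 0.000
      vertex 24.000 12.000 0.000
      vertex 24.000 12.000 13.000
    endloop
  endfacet
  facet normal 0.9397 -0.3420 0.0000
    outer loop
      vertex 21.193 4.287 0.000
      vertex 24.000 12.000 13.000
      vertex 21.193 4.287 13.000
    endloop
  endfacet
endsolid part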